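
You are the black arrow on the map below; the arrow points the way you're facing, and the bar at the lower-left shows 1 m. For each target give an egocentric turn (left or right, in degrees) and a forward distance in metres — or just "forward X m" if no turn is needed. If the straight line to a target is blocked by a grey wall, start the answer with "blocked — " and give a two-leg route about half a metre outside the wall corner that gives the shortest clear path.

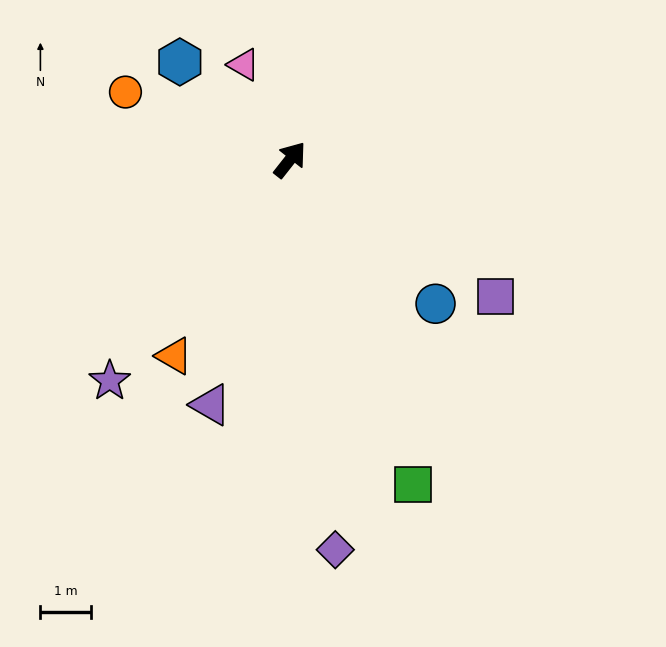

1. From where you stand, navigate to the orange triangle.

turn right 172°, forward 4.5 m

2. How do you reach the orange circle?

turn left 106°, forward 3.5 m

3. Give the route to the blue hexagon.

turn left 87°, forward 2.9 m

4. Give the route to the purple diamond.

turn right 135°, forward 7.7 m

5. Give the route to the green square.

turn right 121°, forward 6.8 m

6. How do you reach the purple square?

turn right 86°, forward 4.8 m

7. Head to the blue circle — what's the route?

turn right 97°, forward 4.0 m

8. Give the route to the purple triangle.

turn right 160°, forward 5.0 m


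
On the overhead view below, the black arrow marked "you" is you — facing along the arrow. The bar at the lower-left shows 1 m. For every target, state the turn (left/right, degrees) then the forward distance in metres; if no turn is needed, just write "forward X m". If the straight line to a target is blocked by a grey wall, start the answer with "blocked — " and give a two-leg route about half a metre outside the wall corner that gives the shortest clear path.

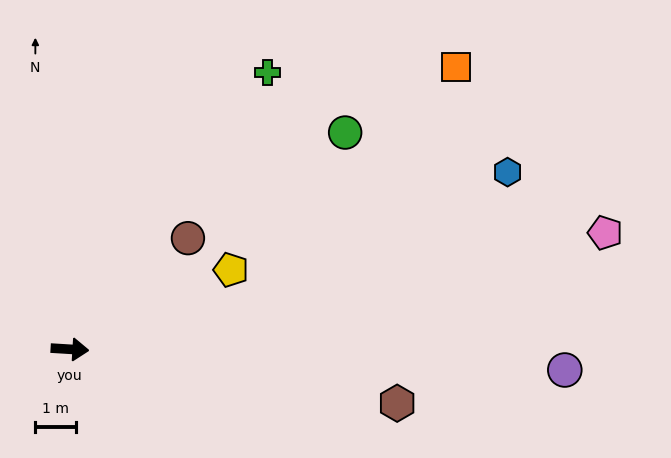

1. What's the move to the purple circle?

forward 12.3 m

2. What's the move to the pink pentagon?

turn left 16°, forward 13.6 m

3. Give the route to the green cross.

turn left 58°, forward 8.4 m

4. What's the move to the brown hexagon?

turn right 6°, forward 8.2 m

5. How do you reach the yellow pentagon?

turn left 30°, forward 4.5 m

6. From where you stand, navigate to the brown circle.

turn left 47°, forward 4.0 m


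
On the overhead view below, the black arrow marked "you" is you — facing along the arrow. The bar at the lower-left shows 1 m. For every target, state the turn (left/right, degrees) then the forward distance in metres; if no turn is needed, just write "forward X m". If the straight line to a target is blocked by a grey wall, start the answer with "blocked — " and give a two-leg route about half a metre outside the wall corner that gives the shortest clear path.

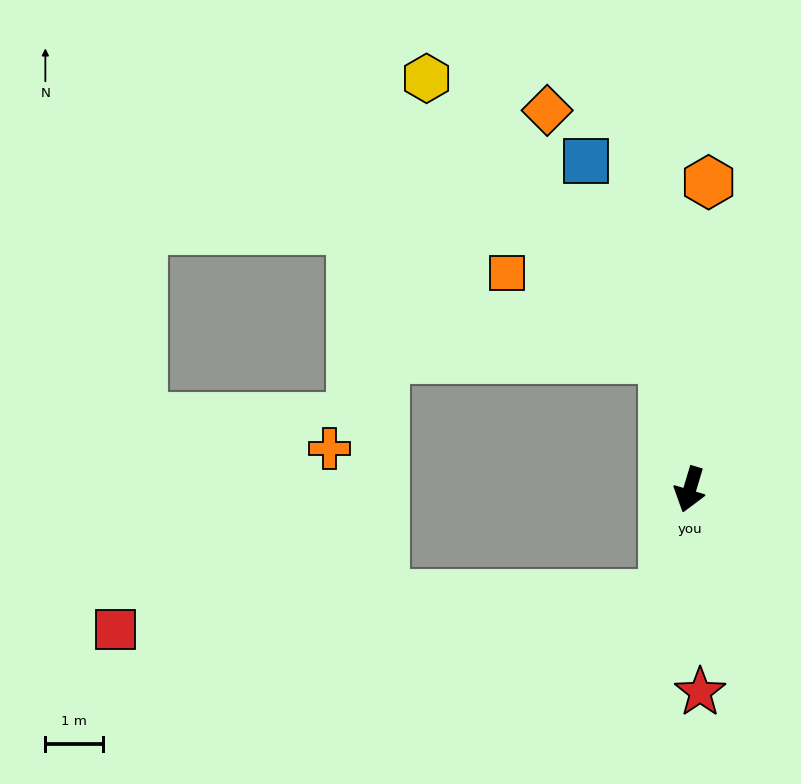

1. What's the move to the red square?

blocked — turn left 2°, forward 1.9 m, then turn right 72°, forward 9.5 m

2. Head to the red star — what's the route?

turn left 20°, forward 3.5 m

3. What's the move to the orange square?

blocked — turn right 152°, forward 2.3 m, then turn left 50°, forward 3.1 m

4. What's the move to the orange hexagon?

turn right 167°, forward 5.3 m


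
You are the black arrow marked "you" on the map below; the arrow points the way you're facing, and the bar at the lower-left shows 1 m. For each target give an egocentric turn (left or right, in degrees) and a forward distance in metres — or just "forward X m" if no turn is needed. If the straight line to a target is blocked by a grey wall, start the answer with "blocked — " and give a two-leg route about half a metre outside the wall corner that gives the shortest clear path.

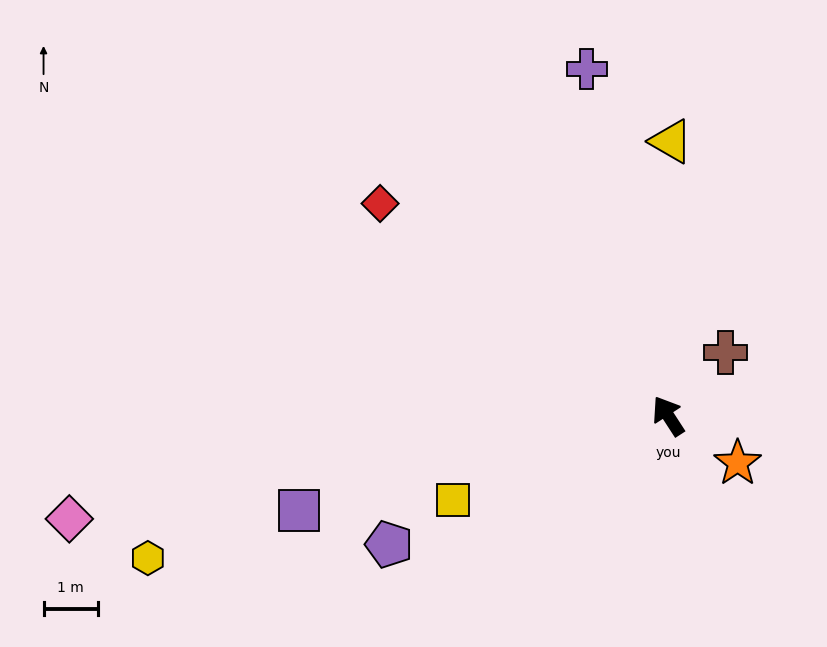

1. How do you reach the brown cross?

turn right 75°, forward 1.6 m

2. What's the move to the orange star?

turn right 157°, forward 1.6 m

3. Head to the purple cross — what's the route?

turn right 20°, forward 6.6 m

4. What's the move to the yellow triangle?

turn right 33°, forward 5.1 m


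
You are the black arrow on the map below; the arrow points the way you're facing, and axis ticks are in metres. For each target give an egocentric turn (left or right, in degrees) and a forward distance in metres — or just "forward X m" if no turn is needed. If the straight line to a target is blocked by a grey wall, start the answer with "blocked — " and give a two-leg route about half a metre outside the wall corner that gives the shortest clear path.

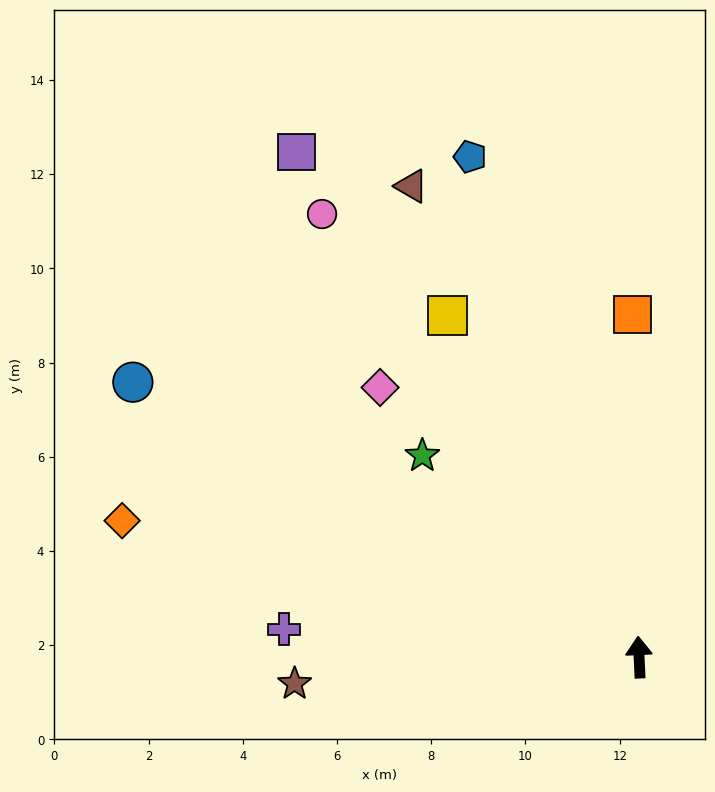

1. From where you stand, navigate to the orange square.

forward 7.3 m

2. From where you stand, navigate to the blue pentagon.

turn left 16°, forward 11.2 m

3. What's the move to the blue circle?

turn left 59°, forward 12.2 m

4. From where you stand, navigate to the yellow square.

turn left 27°, forward 8.3 m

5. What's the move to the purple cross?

turn left 83°, forward 7.6 m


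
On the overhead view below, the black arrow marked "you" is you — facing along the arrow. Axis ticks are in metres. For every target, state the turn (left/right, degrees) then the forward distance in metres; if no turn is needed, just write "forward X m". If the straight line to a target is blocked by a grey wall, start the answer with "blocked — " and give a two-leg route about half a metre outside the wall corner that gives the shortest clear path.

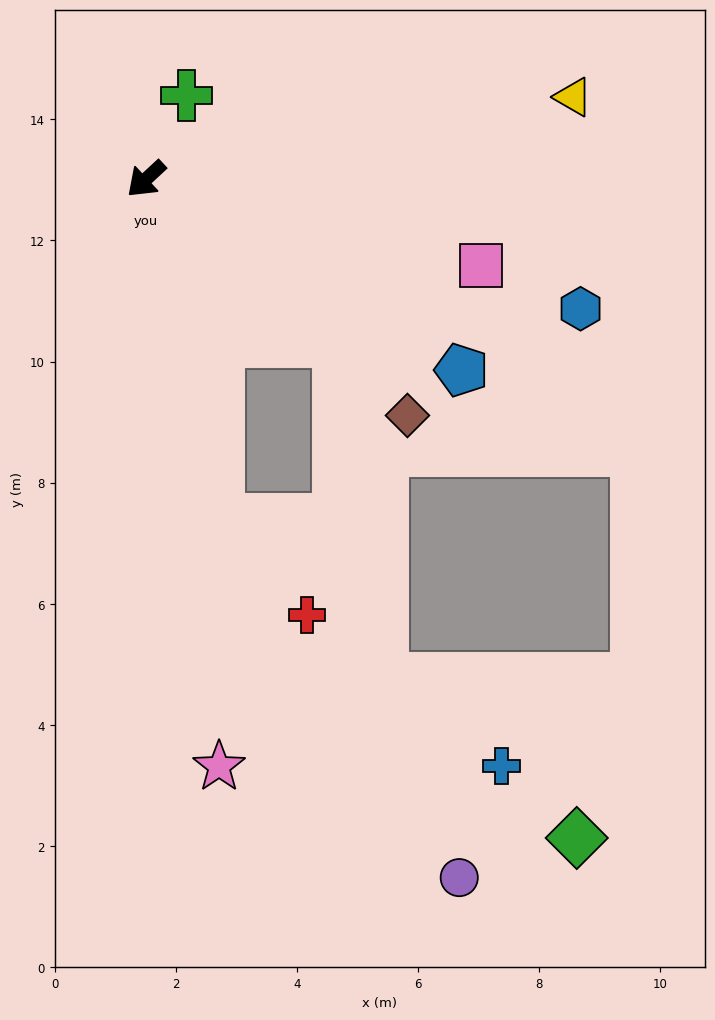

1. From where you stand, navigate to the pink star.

turn left 54°, forward 9.8 m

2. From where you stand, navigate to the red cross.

blocked — turn left 59°, forward 5.7 m, then turn left 31°, forward 2.2 m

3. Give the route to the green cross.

turn right 159°, forward 1.5 m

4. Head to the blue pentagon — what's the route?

turn left 106°, forward 6.1 m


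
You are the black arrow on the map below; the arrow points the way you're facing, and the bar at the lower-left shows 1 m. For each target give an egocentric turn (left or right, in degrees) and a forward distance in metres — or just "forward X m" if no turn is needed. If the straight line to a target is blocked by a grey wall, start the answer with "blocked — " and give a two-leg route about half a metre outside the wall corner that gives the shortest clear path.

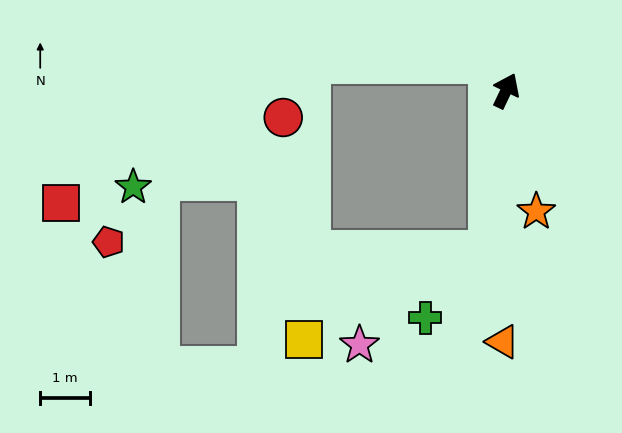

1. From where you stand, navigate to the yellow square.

blocked — turn right 160°, forward 3.3 m, then turn right 59°, forward 4.2 m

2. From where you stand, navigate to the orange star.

turn right 141°, forward 2.5 m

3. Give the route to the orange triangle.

turn right 155°, forward 5.1 m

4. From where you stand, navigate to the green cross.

blocked — turn right 160°, forward 3.3 m, then turn right 38°, forward 1.9 m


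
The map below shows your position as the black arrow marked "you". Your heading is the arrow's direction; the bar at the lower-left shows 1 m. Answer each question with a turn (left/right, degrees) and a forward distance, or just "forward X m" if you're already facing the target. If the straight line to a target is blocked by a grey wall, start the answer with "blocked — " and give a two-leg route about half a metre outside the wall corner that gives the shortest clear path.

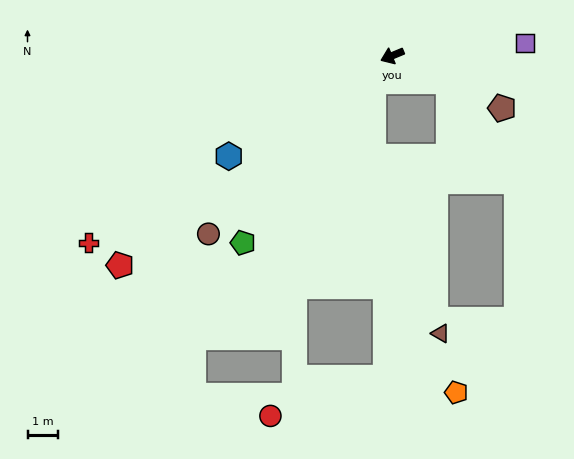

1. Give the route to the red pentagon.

turn left 15°, forward 11.1 m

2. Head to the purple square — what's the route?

turn left 163°, forward 4.3 m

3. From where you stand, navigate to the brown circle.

turn left 22°, forward 8.3 m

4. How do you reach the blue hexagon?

turn left 9°, forward 6.2 m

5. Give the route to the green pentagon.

turn left 29°, forward 7.8 m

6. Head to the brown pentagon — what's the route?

turn left 132°, forward 3.9 m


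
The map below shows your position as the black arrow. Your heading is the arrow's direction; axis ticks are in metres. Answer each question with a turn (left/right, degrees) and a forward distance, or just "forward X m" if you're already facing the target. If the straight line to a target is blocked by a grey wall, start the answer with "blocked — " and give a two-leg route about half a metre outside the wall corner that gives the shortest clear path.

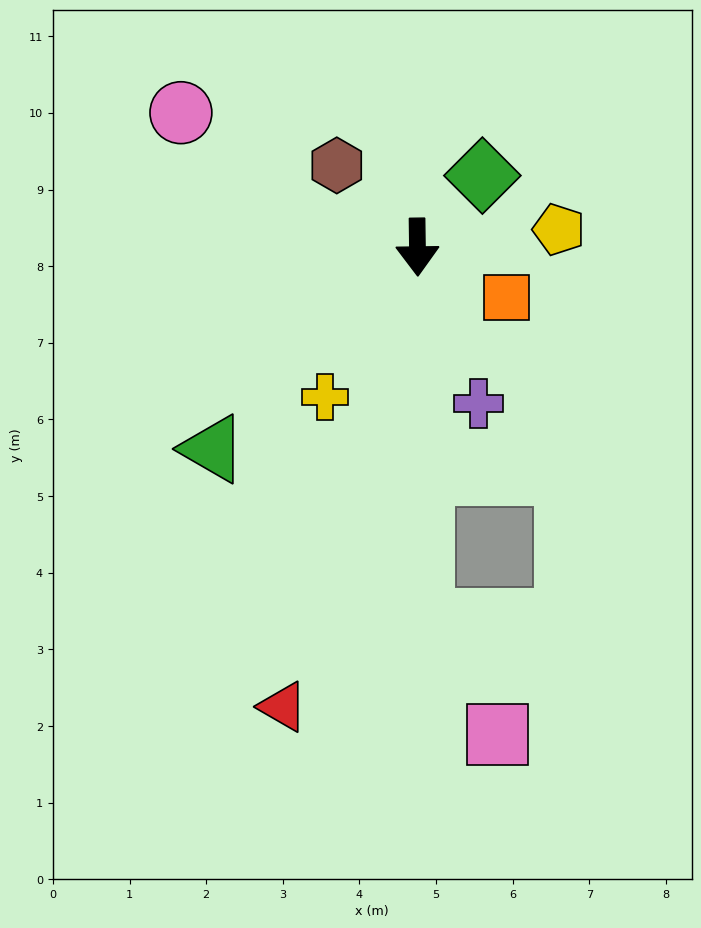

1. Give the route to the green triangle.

turn right 46°, forward 3.8 m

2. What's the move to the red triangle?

turn right 17°, forward 6.2 m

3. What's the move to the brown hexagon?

turn right 136°, forward 1.5 m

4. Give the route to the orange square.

turn left 60°, forward 1.3 m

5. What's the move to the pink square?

blocked — forward 4.9 m, then turn left 33°, forward 1.8 m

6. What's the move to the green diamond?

turn left 137°, forward 1.3 m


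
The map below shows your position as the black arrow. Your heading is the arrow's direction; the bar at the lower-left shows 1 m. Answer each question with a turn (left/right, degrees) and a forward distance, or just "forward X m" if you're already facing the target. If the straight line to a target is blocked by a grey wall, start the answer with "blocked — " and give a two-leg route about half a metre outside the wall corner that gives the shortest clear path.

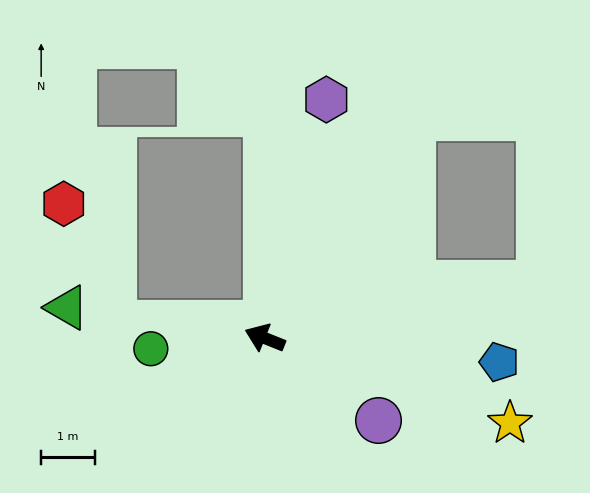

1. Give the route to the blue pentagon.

turn right 164°, forward 4.4 m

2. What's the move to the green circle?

turn left 27°, forward 2.1 m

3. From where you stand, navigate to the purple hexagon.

turn right 83°, forward 4.6 m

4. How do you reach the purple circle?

turn left 166°, forward 2.6 m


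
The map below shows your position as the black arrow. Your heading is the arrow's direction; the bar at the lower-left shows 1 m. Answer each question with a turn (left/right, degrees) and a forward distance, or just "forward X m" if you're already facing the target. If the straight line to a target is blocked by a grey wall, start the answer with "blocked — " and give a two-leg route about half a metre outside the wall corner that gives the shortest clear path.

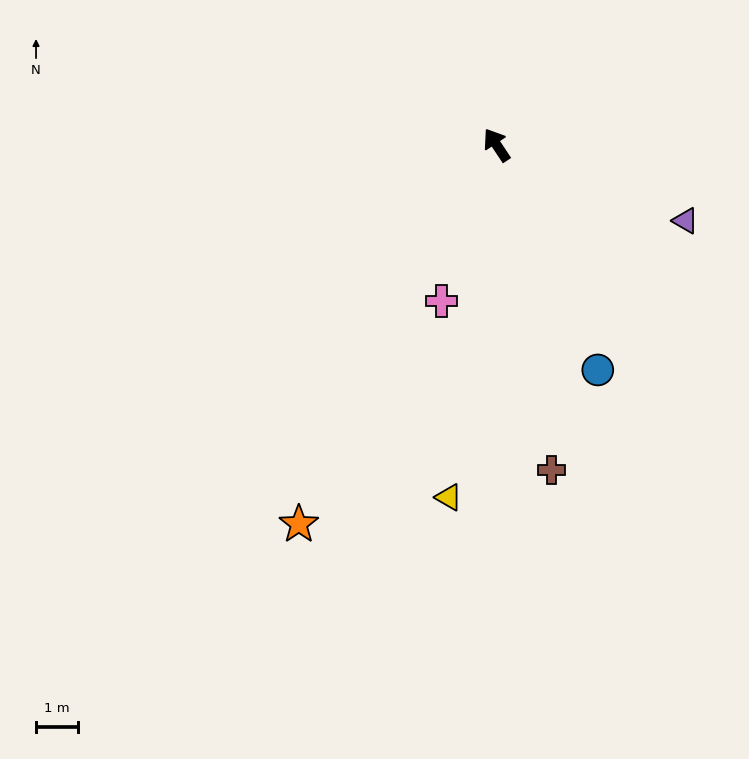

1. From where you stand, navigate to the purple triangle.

turn right 145°, forward 4.8 m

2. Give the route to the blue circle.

turn left 171°, forward 5.8 m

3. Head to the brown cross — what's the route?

turn left 156°, forward 7.8 m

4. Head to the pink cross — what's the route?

turn left 127°, forward 3.9 m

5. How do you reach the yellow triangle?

turn left 139°, forward 8.4 m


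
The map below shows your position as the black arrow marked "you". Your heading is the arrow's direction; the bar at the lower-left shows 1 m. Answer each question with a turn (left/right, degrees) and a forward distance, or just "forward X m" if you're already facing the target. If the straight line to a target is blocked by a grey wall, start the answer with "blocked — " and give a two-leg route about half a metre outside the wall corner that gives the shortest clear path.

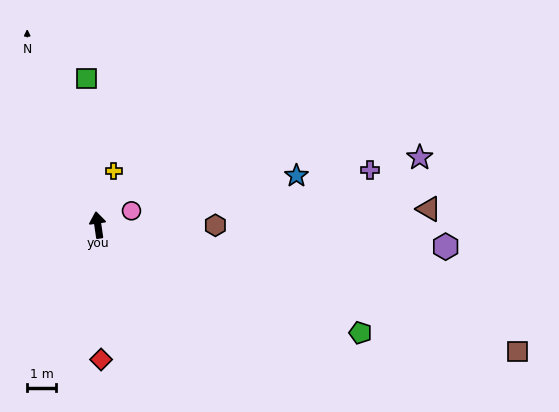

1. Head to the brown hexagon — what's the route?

turn right 98°, forward 4.1 m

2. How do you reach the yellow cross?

turn right 25°, forward 2.0 m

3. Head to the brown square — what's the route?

turn right 115°, forward 15.2 m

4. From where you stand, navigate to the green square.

turn right 4°, forward 5.1 m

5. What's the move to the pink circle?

turn right 75°, forward 1.3 m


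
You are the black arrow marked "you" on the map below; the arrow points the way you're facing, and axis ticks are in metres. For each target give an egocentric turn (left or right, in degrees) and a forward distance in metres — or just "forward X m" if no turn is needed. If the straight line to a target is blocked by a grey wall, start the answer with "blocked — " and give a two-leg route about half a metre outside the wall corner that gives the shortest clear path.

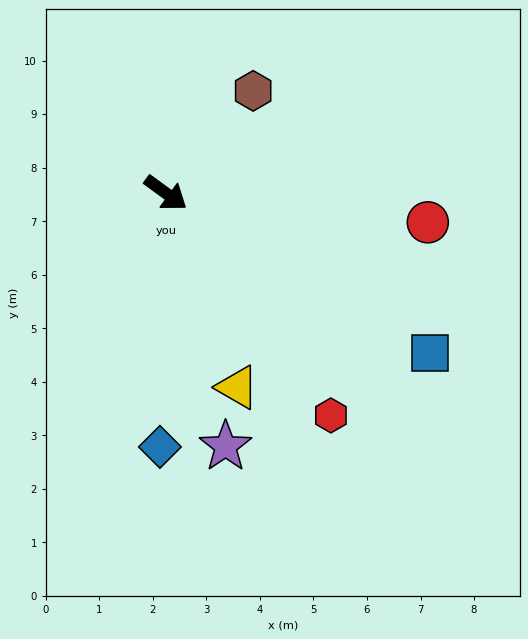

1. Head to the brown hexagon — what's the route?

turn left 86°, forward 2.5 m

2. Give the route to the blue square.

turn left 5°, forward 5.8 m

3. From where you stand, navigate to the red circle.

turn left 30°, forward 4.9 m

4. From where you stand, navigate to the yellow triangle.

turn right 34°, forward 3.9 m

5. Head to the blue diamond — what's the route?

turn right 55°, forward 4.7 m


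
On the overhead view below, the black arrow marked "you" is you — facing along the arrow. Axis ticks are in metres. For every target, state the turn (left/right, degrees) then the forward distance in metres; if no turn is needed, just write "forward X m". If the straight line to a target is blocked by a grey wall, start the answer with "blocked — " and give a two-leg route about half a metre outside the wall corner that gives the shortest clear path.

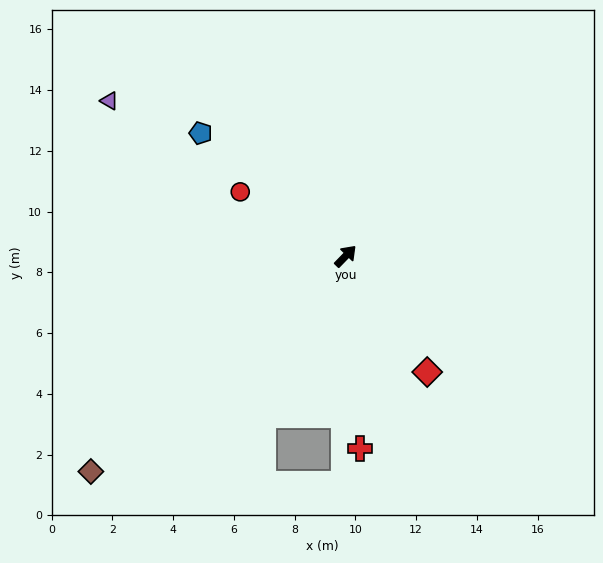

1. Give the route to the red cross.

turn right 132°, forward 6.4 m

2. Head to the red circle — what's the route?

turn left 103°, forward 4.1 m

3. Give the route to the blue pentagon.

turn left 94°, forward 6.3 m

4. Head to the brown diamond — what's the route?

turn left 174°, forward 11.0 m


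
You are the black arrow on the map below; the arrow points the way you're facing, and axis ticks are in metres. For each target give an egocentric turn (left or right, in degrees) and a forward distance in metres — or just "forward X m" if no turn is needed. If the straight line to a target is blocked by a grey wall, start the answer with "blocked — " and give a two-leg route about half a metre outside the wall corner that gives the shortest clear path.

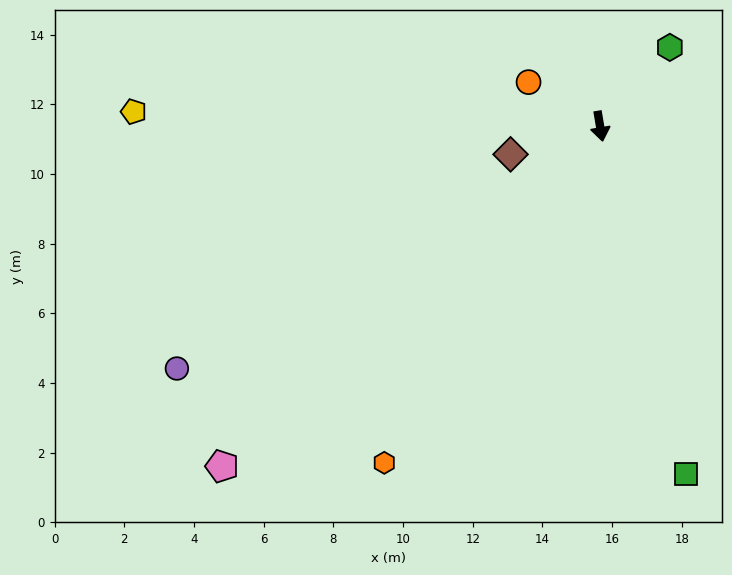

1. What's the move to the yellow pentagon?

turn right 101°, forward 13.4 m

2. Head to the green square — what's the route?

turn left 4°, forward 10.3 m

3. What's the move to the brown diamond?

turn right 82°, forward 2.7 m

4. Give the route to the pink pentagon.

turn right 58°, forward 14.6 m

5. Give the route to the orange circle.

turn right 131°, forward 2.4 m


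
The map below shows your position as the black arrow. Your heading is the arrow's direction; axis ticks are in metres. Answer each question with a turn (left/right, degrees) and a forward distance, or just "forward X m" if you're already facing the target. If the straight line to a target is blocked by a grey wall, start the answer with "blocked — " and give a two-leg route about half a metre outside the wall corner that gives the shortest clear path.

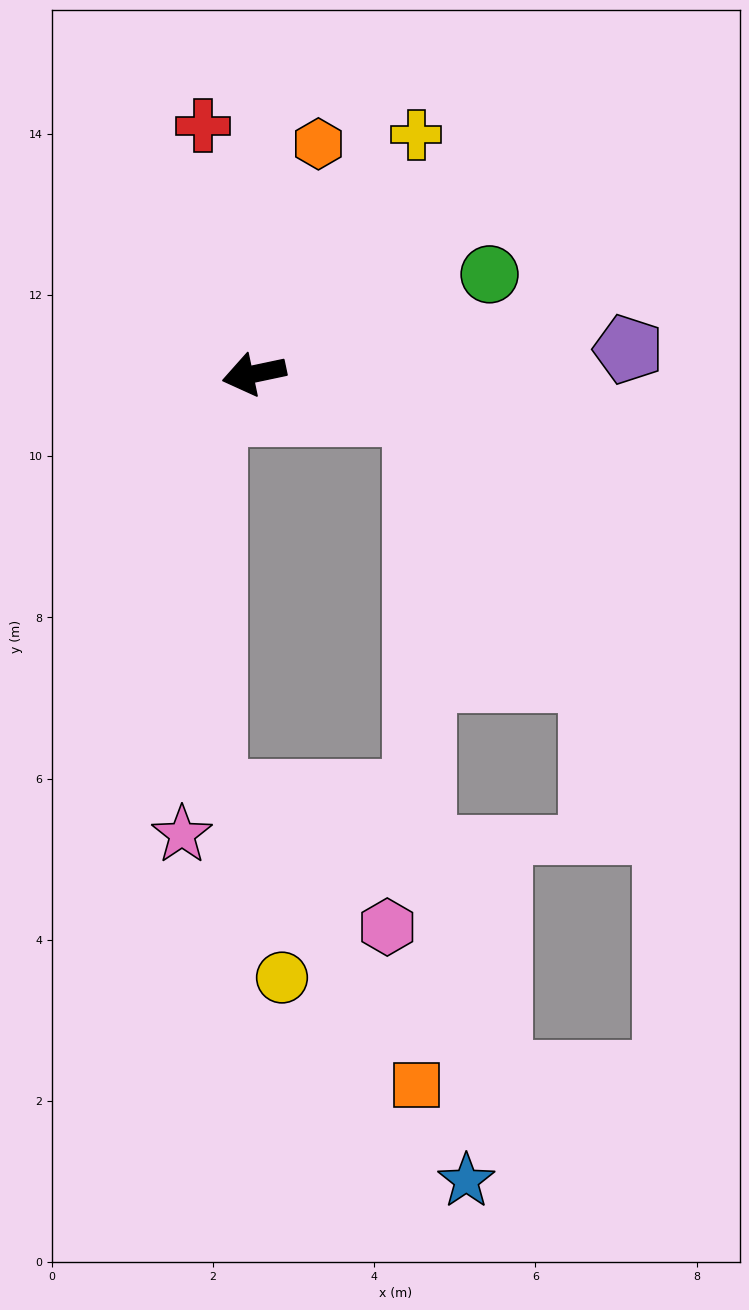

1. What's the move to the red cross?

turn right 90°, forward 3.1 m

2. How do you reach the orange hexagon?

turn right 118°, forward 3.0 m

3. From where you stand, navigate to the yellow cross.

turn right 136°, forward 3.6 m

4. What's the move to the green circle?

turn right 169°, forward 3.2 m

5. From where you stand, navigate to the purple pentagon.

turn left 172°, forward 4.7 m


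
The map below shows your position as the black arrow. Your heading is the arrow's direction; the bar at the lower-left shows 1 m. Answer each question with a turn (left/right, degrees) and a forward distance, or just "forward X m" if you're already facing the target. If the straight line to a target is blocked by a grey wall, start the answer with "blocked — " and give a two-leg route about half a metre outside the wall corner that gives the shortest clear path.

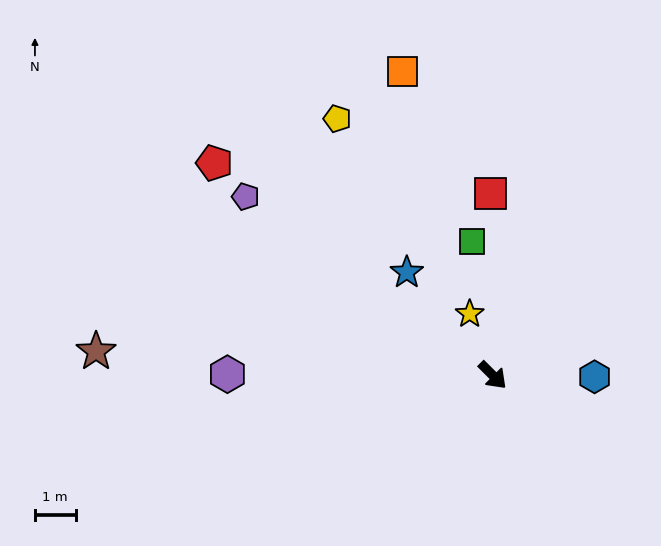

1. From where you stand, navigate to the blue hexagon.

turn left 44°, forward 2.5 m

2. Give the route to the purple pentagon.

turn right 171°, forward 7.5 m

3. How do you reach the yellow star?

turn left 155°, forward 1.6 m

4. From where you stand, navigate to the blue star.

turn left 175°, forward 3.3 m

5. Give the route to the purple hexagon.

turn right 135°, forward 6.5 m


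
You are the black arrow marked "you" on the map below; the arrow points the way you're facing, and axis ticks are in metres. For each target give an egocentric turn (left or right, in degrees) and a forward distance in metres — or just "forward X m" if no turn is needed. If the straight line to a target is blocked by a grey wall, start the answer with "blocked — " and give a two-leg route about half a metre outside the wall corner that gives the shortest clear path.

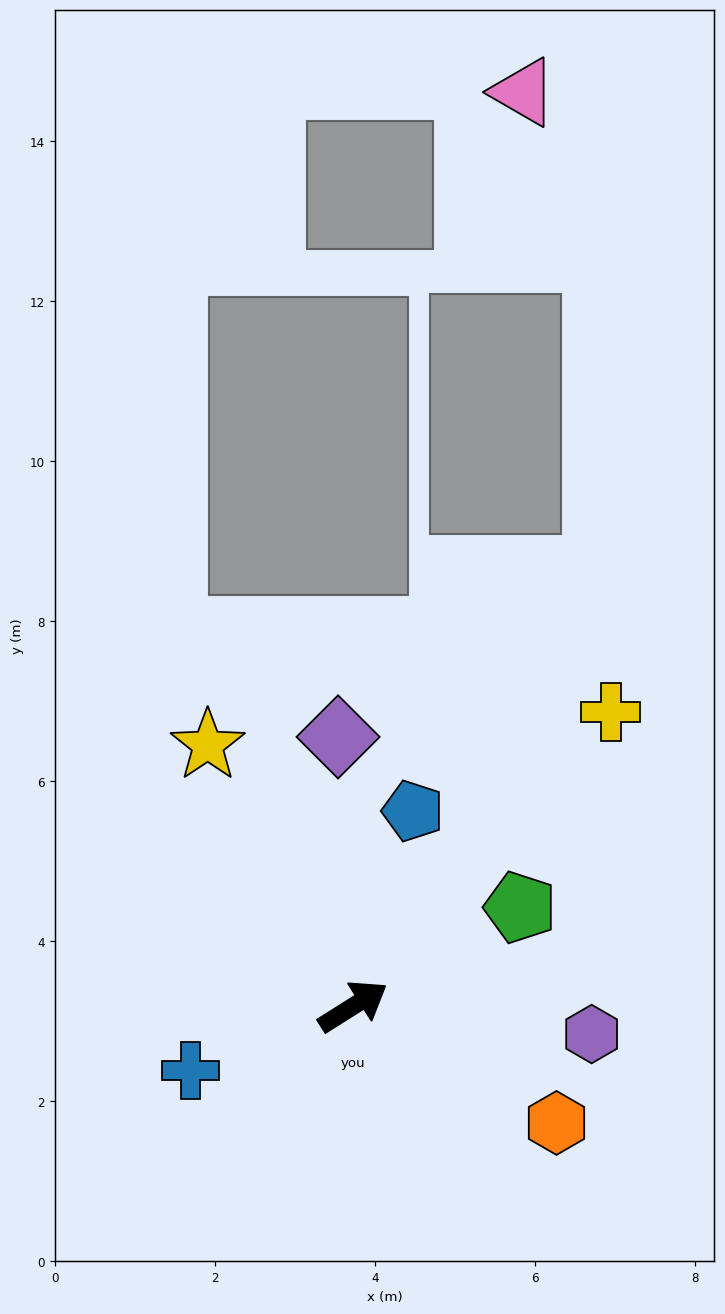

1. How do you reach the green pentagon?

forward 2.4 m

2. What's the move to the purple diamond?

turn left 61°, forward 3.4 m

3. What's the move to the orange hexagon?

turn right 62°, forward 2.9 m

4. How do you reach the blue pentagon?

turn left 41°, forward 2.6 m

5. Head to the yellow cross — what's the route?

turn left 17°, forward 4.9 m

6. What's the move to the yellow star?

turn left 87°, forward 3.7 m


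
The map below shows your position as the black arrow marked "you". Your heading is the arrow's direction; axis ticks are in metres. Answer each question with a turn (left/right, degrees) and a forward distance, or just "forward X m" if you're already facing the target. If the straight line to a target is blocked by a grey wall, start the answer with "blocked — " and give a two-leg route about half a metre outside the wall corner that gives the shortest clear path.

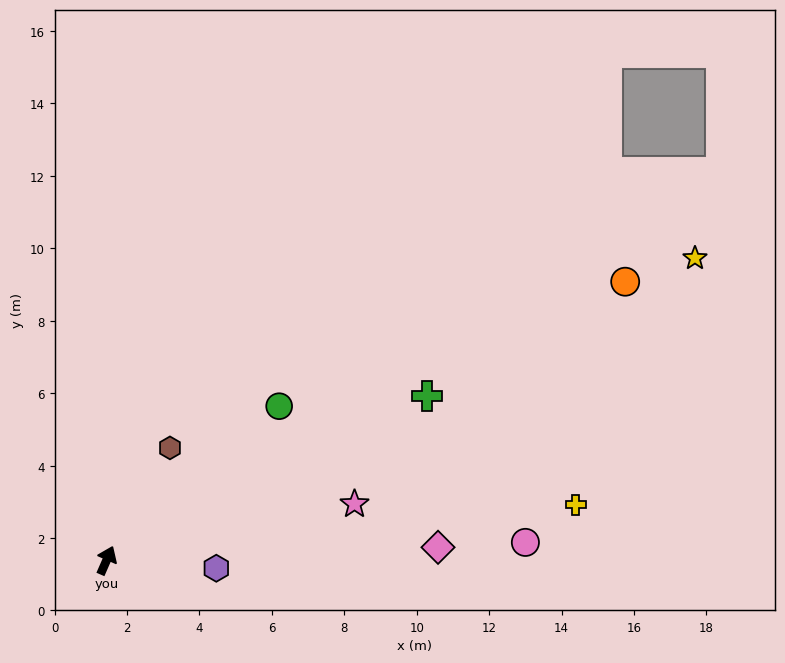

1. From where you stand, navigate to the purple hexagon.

turn right 71°, forward 3.0 m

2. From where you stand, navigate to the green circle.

turn right 25°, forward 6.4 m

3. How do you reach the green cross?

turn right 39°, forward 10.0 m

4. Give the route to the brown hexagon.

turn right 6°, forward 3.6 m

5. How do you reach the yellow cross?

turn right 60°, forward 13.0 m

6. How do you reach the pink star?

turn right 54°, forward 7.0 m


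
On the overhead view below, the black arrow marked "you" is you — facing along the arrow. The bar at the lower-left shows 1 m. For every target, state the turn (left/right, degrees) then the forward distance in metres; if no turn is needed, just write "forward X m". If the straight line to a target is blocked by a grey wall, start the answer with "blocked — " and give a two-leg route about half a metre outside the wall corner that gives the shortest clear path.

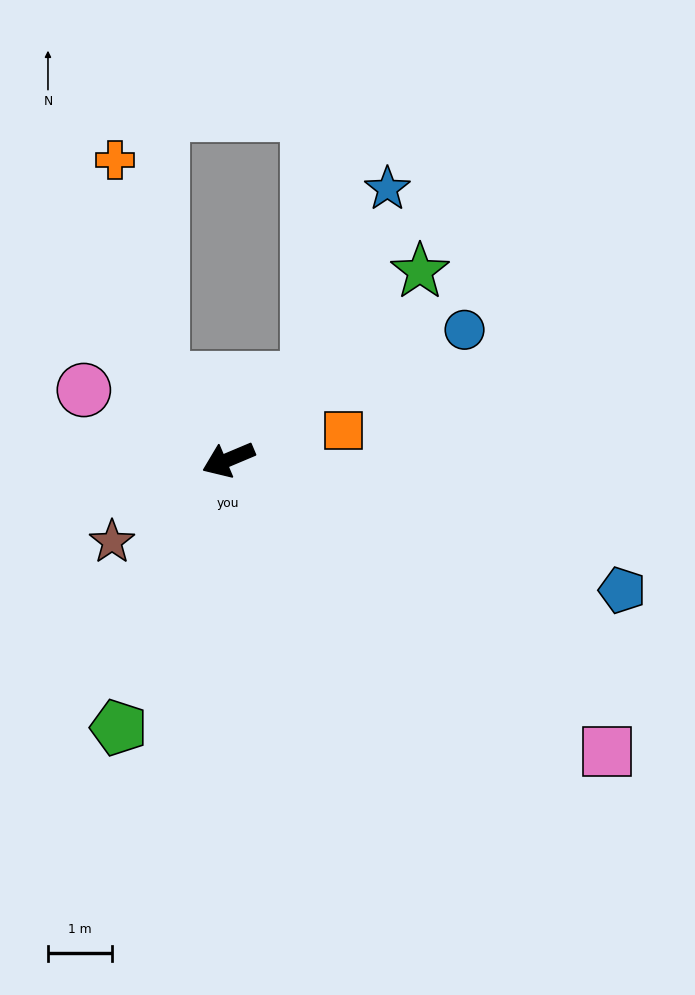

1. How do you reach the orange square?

turn left 171°, forward 1.9 m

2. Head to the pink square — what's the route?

turn left 120°, forward 7.5 m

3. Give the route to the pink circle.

turn right 49°, forward 2.5 m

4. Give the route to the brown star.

turn left 12°, forward 2.2 m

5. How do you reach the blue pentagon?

turn left 139°, forward 6.5 m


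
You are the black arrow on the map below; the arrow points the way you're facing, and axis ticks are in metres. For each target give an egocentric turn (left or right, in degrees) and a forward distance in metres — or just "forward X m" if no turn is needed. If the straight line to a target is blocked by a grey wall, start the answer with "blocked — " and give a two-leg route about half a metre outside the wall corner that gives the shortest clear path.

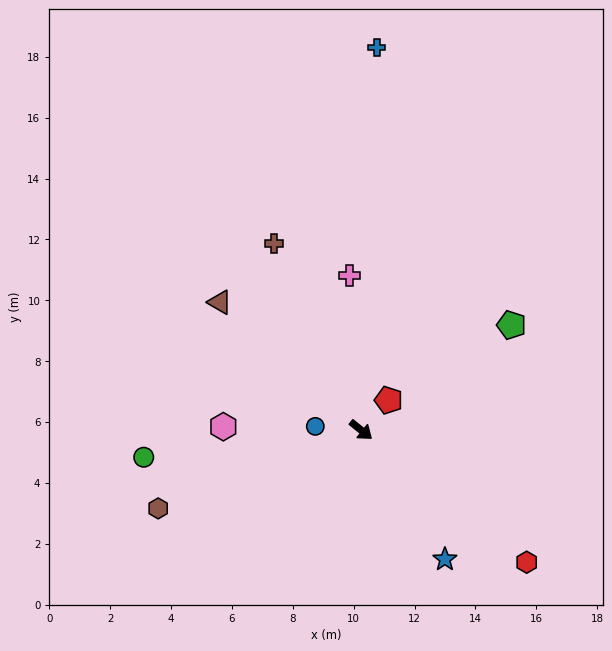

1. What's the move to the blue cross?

turn left 127°, forward 12.6 m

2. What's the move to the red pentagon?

turn left 86°, forward 1.3 m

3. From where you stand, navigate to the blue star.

turn right 18°, forward 5.1 m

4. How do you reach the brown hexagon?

turn right 120°, forward 7.1 m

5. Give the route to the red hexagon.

forward 7.0 m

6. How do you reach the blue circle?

turn right 146°, forward 1.5 m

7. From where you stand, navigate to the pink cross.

turn left 133°, forward 5.1 m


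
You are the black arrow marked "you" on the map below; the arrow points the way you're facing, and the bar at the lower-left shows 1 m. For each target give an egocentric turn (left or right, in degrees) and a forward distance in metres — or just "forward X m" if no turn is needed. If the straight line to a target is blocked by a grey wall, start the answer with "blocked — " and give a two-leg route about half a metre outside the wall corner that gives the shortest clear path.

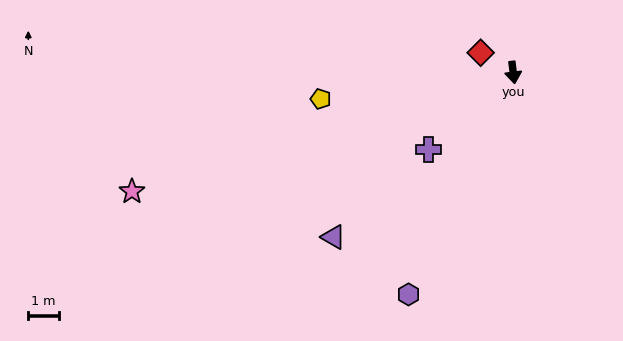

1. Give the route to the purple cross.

turn right 55°, forward 3.8 m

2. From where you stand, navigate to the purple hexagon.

turn right 32°, forward 8.1 m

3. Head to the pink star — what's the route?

turn right 80°, forward 13.2 m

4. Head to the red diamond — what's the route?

turn right 128°, forward 1.3 m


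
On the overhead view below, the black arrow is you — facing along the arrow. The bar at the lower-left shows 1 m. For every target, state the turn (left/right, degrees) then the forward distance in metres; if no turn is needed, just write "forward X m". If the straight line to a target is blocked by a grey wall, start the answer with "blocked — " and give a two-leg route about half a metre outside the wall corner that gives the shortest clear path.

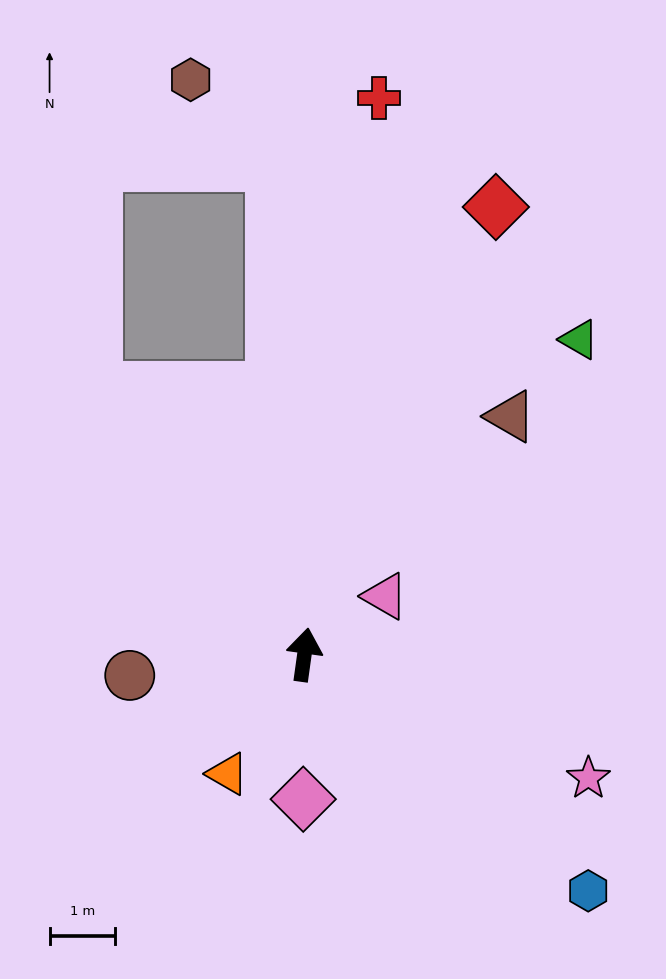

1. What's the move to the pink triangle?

turn right 46°, forward 1.5 m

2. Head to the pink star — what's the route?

turn right 106°, forward 4.7 m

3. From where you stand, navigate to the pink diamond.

turn right 173°, forward 2.2 m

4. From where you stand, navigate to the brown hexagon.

blocked — turn left 12°, forward 7.5 m, then turn left 41°, forward 1.8 m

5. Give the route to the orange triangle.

turn left 155°, forward 2.2 m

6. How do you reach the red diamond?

turn right 15°, forward 7.5 m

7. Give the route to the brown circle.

turn left 105°, forward 2.7 m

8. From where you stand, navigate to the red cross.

forward 8.6 m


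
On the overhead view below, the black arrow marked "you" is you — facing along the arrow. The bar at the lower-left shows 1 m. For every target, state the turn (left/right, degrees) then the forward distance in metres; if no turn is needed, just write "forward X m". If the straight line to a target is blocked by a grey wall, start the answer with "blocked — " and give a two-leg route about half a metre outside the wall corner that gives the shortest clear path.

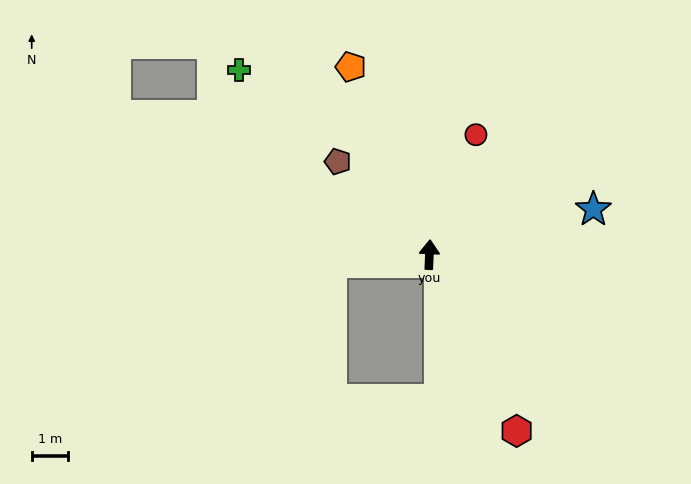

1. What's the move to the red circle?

turn right 19°, forward 3.6 m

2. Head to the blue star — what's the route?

turn right 72°, forward 4.7 m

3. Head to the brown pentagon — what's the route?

turn left 47°, forward 3.6 m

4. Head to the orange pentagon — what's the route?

turn left 25°, forward 5.7 m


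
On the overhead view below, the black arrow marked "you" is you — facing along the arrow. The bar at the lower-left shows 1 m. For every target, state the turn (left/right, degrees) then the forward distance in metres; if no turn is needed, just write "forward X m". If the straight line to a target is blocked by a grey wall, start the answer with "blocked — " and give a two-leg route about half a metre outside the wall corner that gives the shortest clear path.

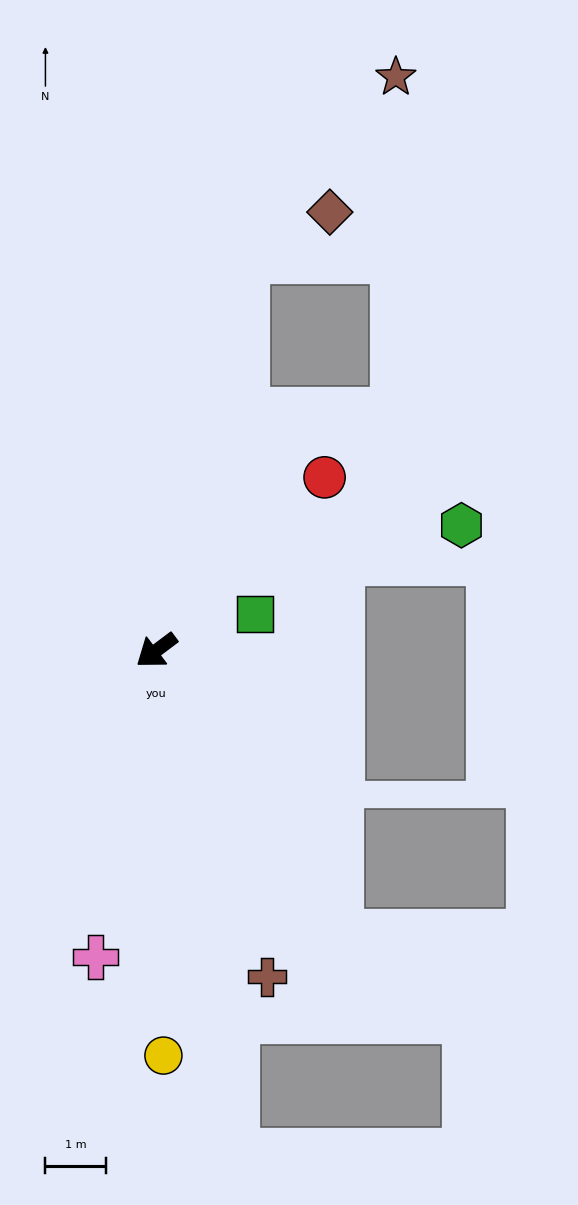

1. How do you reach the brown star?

blocked — turn right 139°, forward 6.6 m, then turn right 28°, forward 3.9 m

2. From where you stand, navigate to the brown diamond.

blocked — turn right 139°, forward 6.6 m, then turn right 50°, forward 1.6 m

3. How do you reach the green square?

turn left 163°, forward 1.7 m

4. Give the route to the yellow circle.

turn left 54°, forward 6.7 m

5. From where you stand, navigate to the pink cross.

turn left 42°, forward 5.1 m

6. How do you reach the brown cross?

turn left 72°, forward 5.7 m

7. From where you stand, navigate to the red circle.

turn right 171°, forward 4.0 m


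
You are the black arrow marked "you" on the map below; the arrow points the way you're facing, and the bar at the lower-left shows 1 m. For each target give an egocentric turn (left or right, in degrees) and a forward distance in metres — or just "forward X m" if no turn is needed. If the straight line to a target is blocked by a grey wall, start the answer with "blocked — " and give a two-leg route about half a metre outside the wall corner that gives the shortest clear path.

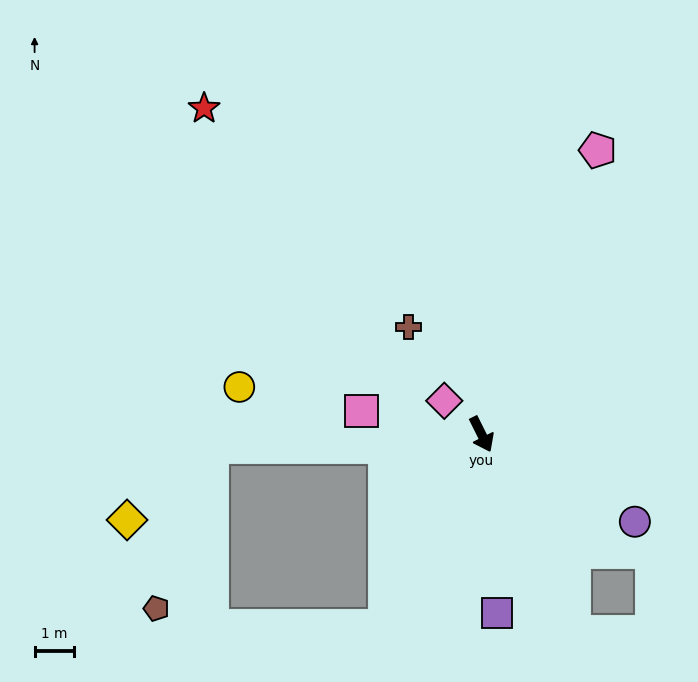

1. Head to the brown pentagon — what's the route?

blocked — turn right 114°, forward 6.8 m, then turn left 68°, forward 4.3 m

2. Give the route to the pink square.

turn right 127°, forward 3.1 m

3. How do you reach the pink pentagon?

turn left 131°, forward 7.8 m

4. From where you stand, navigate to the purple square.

turn right 22°, forward 4.6 m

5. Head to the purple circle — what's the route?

turn left 34°, forward 4.5 m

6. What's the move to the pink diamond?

turn right 158°, forward 1.3 m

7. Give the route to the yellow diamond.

blocked — turn right 114°, forward 6.8 m, then turn left 38°, forward 2.8 m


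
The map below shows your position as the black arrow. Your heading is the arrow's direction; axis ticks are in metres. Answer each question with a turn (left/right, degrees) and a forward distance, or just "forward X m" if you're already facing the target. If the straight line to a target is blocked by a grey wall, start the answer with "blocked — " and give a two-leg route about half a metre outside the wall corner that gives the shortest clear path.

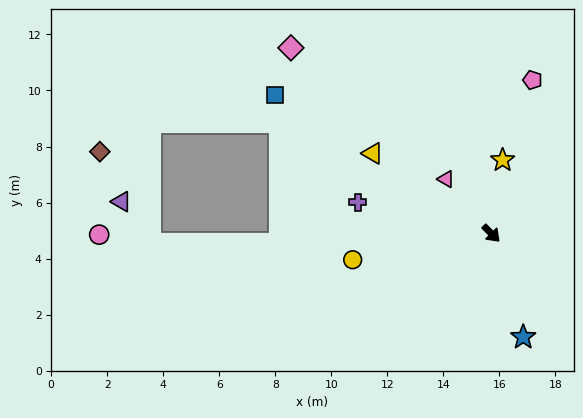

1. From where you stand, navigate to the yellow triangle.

turn right 169°, forward 5.1 m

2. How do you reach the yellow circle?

turn right 124°, forward 5.0 m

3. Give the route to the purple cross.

turn right 148°, forward 4.9 m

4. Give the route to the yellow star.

turn left 126°, forward 2.7 m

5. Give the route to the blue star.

turn right 28°, forward 3.9 m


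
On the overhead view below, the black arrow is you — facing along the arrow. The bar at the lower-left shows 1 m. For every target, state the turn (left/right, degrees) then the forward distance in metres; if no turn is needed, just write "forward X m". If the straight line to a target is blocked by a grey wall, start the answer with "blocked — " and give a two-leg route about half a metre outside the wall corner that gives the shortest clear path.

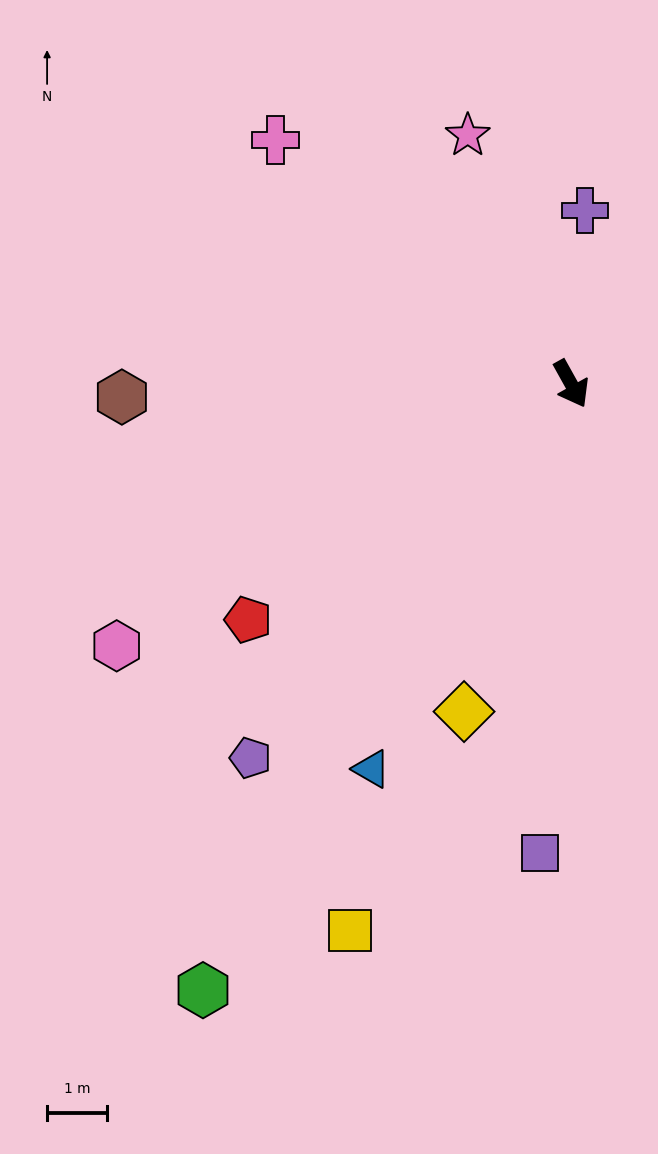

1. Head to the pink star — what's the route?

turn left 173°, forward 4.5 m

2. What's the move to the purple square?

turn right 33°, forward 7.8 m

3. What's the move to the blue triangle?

turn right 56°, forward 7.2 m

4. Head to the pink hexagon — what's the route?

turn right 89°, forward 8.7 m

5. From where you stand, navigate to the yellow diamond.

turn right 47°, forward 5.7 m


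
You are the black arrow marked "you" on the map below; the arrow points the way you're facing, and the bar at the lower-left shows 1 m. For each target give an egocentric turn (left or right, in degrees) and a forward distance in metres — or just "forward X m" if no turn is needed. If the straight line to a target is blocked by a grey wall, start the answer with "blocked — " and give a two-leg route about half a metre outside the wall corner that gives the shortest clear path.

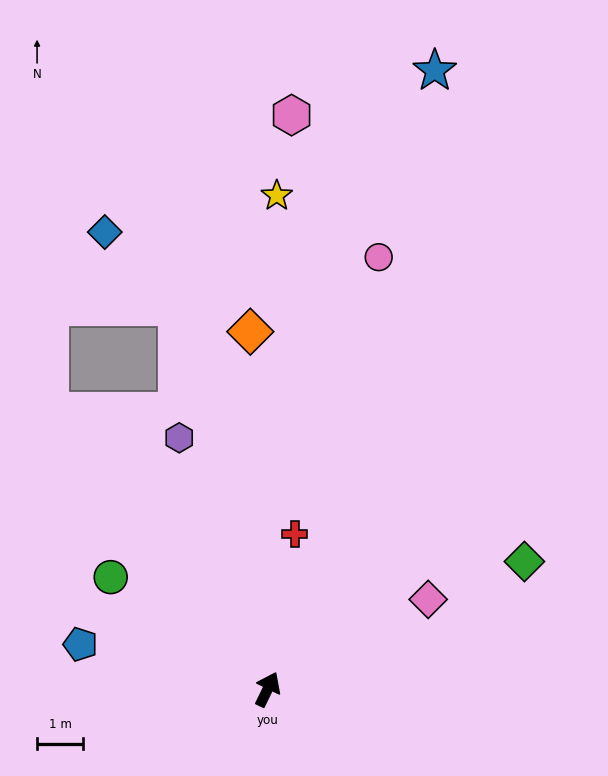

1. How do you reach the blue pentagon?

turn left 102°, forward 4.2 m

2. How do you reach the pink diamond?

turn right 35°, forward 4.0 m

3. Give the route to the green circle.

turn left 80°, forward 4.2 m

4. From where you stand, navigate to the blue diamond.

blocked — turn left 39°, forward 8.5 m, then turn left 31°, forward 2.3 m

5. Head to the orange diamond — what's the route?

turn left 29°, forward 7.8 m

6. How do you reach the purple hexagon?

turn left 45°, forward 5.8 m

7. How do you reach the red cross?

turn left 16°, forward 3.4 m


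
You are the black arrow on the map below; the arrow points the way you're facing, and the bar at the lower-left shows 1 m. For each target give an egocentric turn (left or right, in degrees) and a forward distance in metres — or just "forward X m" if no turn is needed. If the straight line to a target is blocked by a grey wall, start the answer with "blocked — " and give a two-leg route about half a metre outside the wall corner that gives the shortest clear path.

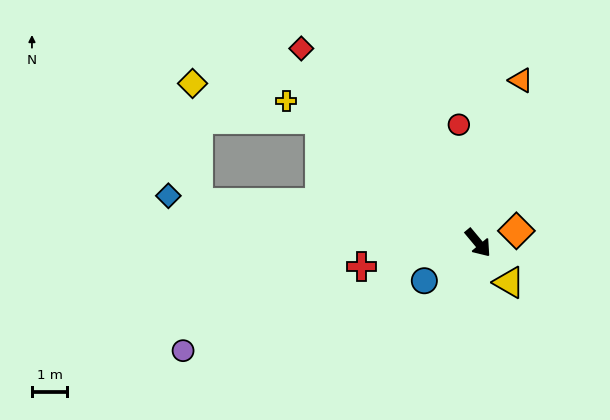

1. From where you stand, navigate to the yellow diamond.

blocked — turn right 138°, forward 8.0 m, then turn right 79°, forward 3.4 m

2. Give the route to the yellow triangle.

forward 1.4 m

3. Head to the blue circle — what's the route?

turn right 95°, forward 1.9 m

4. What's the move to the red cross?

turn right 118°, forward 3.4 m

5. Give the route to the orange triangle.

turn left 125°, forward 4.8 m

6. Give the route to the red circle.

turn left 149°, forward 3.4 m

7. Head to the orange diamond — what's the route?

turn left 67°, forward 1.1 m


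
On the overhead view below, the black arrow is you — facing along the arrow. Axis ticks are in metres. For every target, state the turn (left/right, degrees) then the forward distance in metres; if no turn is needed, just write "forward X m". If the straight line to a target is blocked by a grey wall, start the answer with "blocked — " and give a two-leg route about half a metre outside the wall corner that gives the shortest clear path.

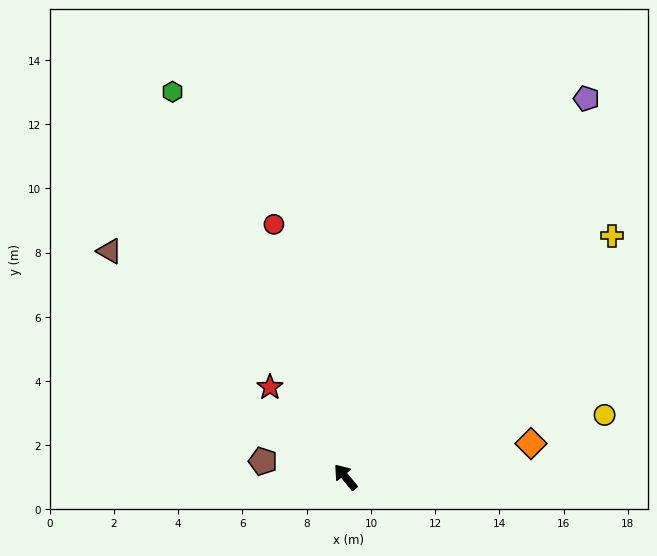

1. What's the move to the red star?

forward 3.7 m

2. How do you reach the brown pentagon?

turn left 40°, forward 2.6 m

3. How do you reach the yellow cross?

turn right 87°, forward 11.2 m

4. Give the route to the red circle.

turn right 24°, forward 8.2 m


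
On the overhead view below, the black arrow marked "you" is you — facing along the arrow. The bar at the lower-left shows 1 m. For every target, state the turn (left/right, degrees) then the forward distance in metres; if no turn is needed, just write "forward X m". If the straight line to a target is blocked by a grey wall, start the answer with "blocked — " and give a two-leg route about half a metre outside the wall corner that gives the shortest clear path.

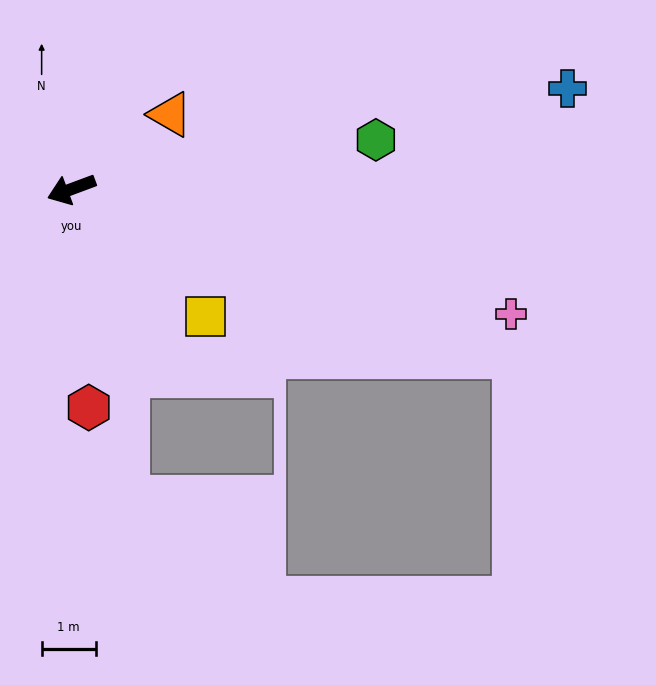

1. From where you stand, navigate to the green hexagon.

turn left 169°, forward 5.7 m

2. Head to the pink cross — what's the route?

turn left 144°, forward 8.5 m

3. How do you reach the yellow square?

turn left 116°, forward 3.4 m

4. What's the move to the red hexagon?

turn left 74°, forward 4.1 m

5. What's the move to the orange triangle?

turn right 163°, forward 2.3 m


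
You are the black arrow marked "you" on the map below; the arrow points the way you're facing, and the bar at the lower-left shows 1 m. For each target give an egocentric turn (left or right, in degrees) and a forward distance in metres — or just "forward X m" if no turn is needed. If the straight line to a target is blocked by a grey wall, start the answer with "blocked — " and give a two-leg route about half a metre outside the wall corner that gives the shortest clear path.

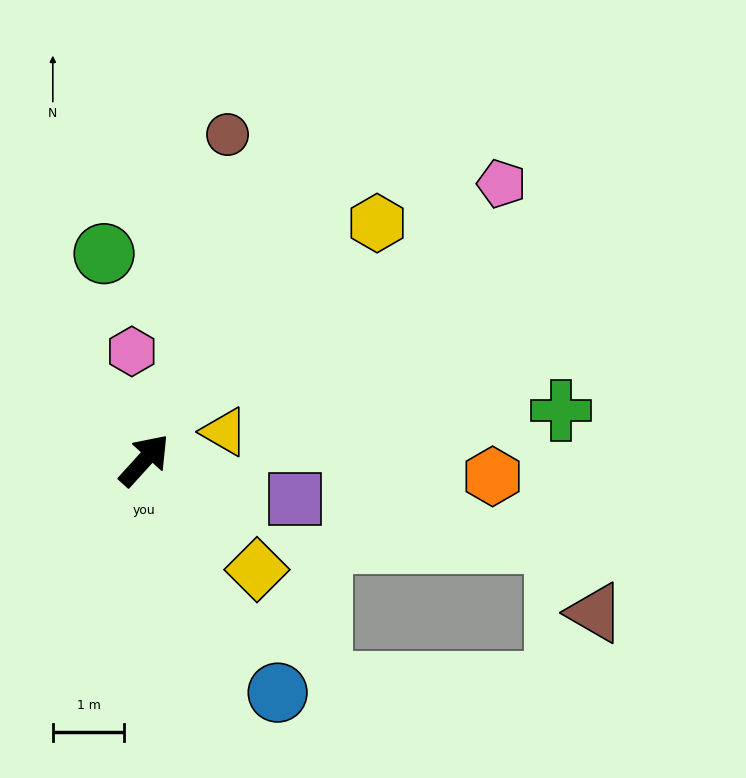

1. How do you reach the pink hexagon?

turn left 49°, forward 1.5 m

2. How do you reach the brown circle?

turn left 28°, forward 4.7 m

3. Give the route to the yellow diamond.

turn right 92°, forward 2.2 m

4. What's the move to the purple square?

turn right 62°, forward 2.2 m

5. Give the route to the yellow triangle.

turn right 28°, forward 1.2 m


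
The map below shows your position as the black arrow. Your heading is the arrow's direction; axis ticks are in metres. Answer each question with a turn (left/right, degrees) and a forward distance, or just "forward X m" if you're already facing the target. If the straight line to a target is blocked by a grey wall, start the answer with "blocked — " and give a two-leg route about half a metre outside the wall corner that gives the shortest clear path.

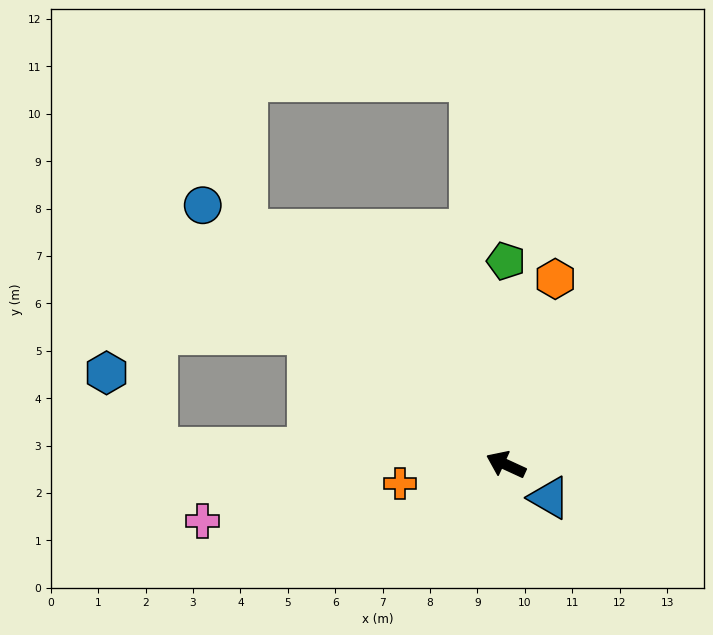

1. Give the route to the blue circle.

turn right 16°, forward 8.4 m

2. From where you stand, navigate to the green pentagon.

turn right 65°, forward 4.3 m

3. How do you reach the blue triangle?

turn left 167°, forward 1.2 m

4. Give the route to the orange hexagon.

turn right 80°, forward 4.1 m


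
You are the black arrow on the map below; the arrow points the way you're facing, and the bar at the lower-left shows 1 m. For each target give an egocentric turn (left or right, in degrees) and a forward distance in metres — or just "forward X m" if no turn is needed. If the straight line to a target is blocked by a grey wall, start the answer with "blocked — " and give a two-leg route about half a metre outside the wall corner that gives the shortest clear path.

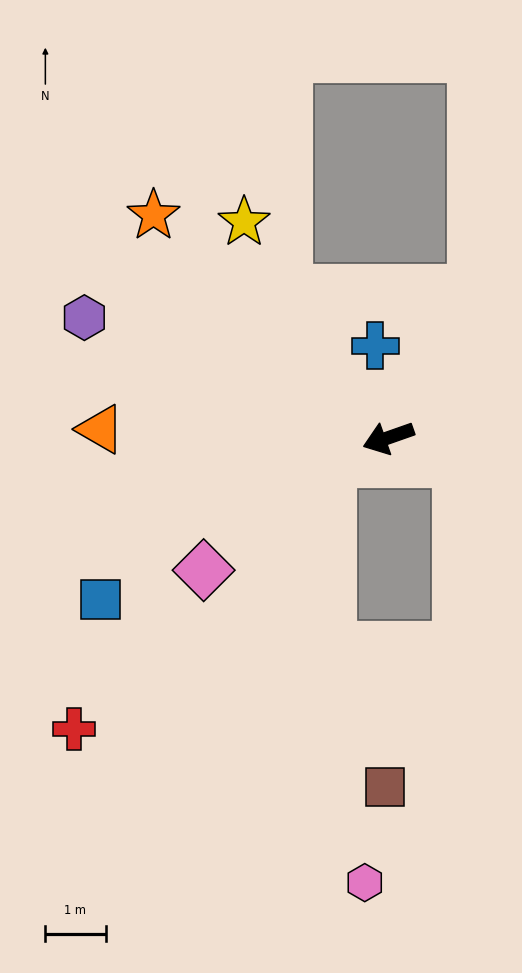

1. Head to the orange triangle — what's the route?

turn right 21°, forward 4.8 m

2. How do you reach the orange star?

turn right 63°, forward 5.4 m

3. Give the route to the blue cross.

turn right 101°, forward 1.5 m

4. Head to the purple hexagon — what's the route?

turn right 41°, forward 5.4 m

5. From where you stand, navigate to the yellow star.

turn right 76°, forward 4.3 m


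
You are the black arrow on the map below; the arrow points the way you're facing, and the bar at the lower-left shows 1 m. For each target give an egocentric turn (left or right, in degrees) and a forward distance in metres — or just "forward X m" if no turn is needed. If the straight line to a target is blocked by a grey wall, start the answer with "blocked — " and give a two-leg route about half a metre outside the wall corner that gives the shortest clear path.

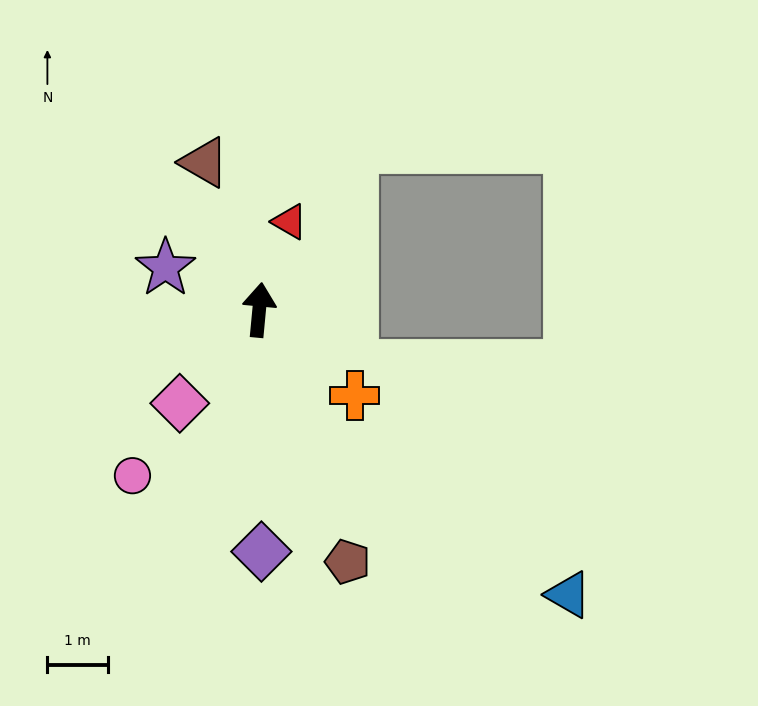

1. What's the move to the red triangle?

turn right 14°, forward 1.5 m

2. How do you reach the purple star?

turn left 71°, forward 1.7 m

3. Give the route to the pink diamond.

turn left 145°, forward 2.0 m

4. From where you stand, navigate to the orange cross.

turn right 127°, forward 2.1 m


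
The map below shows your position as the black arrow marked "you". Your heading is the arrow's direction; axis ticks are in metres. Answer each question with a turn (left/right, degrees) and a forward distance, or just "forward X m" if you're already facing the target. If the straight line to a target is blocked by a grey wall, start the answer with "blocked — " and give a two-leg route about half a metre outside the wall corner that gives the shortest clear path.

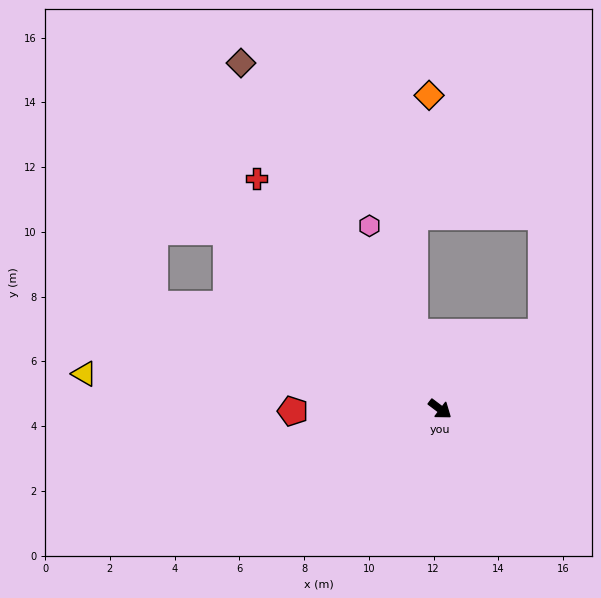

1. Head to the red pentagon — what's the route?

turn right 142°, forward 4.5 m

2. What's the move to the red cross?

turn left 166°, forward 9.1 m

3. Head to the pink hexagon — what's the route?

turn left 148°, forward 6.1 m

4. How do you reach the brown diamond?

turn left 157°, forward 12.3 m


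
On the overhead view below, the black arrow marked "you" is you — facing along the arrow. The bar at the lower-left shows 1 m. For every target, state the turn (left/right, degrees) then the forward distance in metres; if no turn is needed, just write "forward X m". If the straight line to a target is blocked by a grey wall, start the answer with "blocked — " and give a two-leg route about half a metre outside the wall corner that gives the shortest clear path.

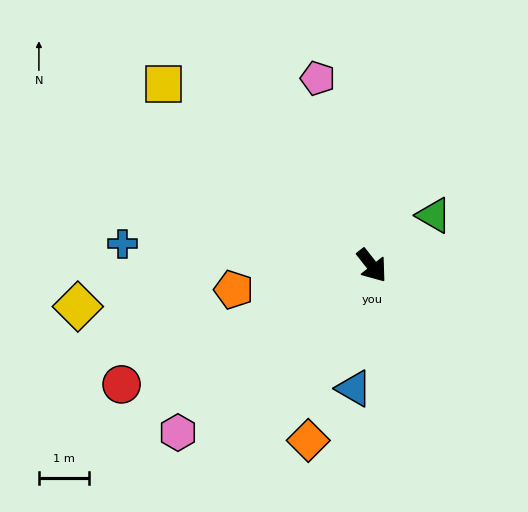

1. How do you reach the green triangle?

turn left 91°, forward 1.6 m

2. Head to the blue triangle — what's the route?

turn right 47°, forward 2.5 m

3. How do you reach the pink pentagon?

turn left 158°, forward 3.9 m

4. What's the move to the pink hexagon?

turn right 87°, forward 5.1 m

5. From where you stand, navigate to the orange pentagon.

turn right 118°, forward 2.8 m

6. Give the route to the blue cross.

turn right 133°, forward 5.0 m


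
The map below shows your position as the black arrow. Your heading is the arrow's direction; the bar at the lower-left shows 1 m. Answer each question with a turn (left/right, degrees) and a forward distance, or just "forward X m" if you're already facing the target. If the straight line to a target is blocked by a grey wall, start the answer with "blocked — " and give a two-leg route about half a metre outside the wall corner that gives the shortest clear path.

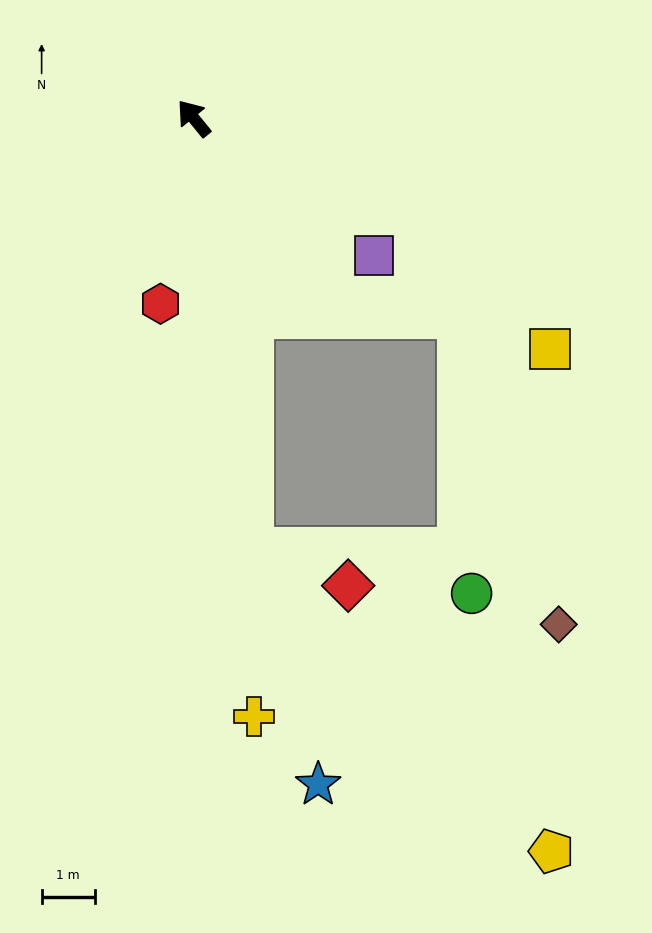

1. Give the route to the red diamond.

blocked — turn left 148°, forward 8.2 m, then turn left 63°, forward 1.9 m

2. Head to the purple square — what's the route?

turn right 166°, forward 4.3 m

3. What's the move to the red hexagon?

turn left 131°, forward 3.6 m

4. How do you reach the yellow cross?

turn left 147°, forward 11.3 m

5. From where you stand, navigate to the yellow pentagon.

blocked — turn left 148°, forward 8.2 m, then turn left 38°, forward 8.0 m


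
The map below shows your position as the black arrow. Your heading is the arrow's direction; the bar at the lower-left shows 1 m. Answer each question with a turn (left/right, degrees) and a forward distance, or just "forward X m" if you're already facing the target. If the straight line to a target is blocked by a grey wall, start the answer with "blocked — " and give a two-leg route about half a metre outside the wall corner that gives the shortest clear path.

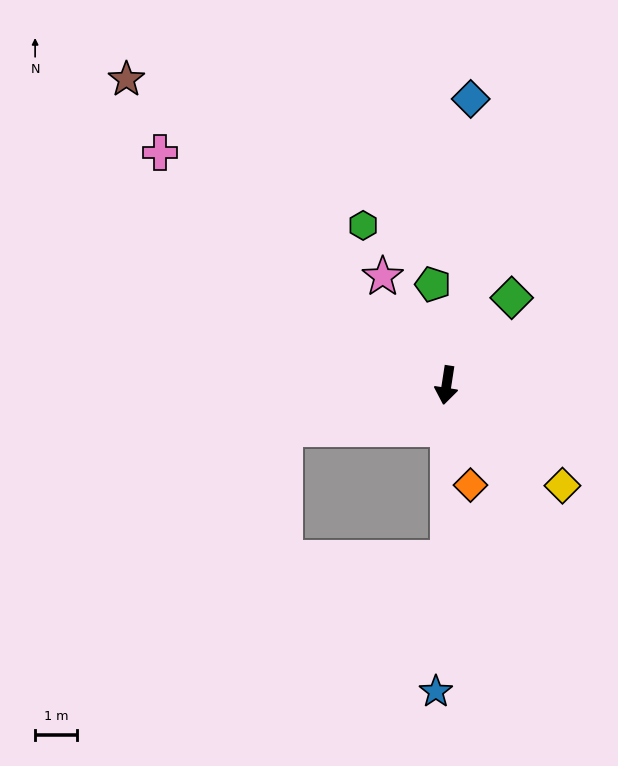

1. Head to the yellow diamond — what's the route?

turn left 58°, forward 3.7 m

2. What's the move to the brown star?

turn right 125°, forward 10.7 m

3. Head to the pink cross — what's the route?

turn right 120°, forward 8.9 m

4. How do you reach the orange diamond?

turn left 22°, forward 2.5 m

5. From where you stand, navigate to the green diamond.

turn left 152°, forward 2.6 m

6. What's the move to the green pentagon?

turn right 164°, forward 2.4 m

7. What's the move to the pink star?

turn right 141°, forward 3.0 m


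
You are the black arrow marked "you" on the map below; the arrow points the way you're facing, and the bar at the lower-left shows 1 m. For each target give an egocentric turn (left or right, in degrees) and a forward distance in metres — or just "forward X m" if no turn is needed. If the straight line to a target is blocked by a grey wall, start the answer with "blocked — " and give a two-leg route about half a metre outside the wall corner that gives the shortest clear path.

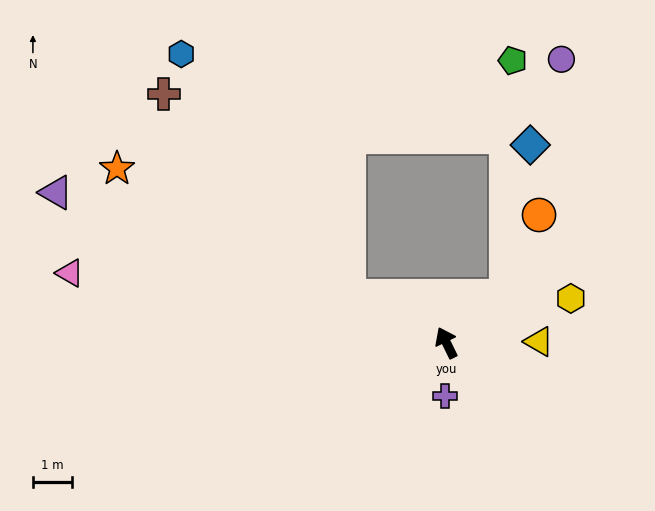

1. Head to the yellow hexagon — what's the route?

turn right 96°, forward 3.4 m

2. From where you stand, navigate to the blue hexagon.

blocked — turn left 38°, forward 2.7 m, then turn right 29°, forward 7.5 m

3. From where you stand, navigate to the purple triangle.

turn left 43°, forward 10.6 m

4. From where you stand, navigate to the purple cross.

turn left 153°, forward 1.4 m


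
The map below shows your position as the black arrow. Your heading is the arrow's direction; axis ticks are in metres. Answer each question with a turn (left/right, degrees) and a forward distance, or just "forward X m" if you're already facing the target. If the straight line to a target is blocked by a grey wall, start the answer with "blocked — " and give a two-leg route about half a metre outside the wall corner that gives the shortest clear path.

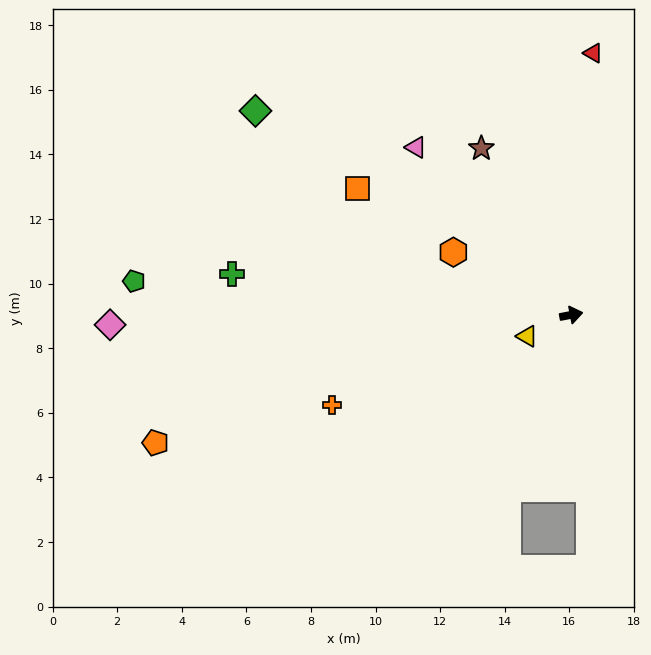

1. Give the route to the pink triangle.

turn left 122°, forward 7.1 m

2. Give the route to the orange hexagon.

turn left 141°, forward 4.1 m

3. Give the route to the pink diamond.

turn left 170°, forward 14.3 m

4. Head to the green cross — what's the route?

turn left 162°, forward 10.6 m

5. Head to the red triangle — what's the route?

turn left 74°, forward 8.1 m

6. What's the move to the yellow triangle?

turn right 165°, forward 1.5 m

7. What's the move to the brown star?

turn left 107°, forward 5.9 m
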